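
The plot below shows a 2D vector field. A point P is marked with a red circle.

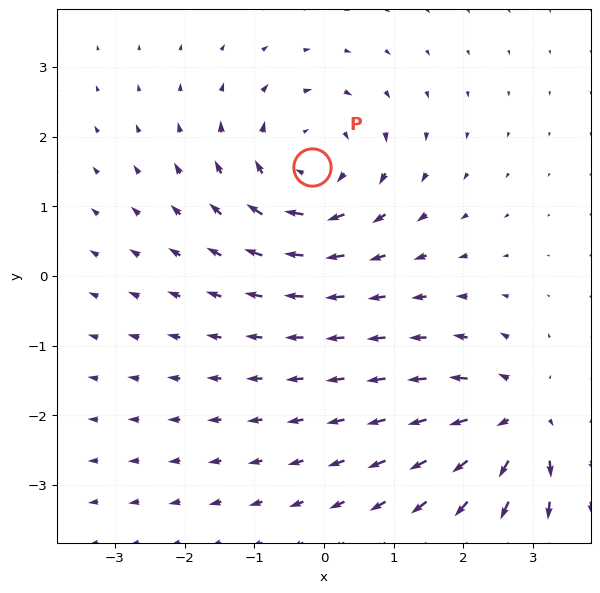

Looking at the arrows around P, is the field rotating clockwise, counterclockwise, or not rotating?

Near P at (-0.2, 1.6) the arrows circulate clockwise. The curl (z-component) there is about -4; negative curl means clockwise rotation.

clockwise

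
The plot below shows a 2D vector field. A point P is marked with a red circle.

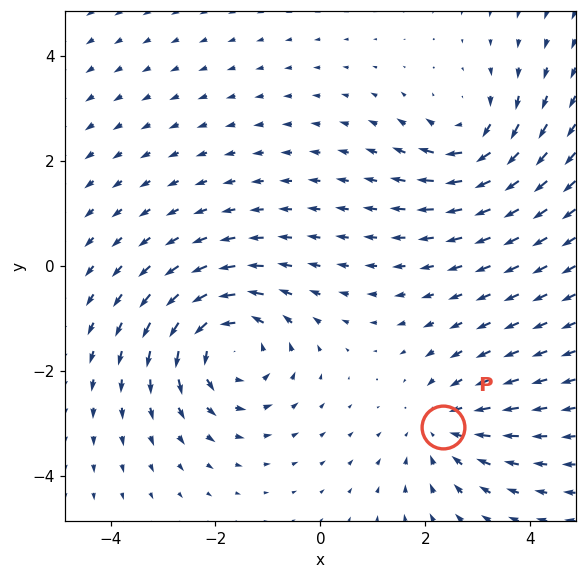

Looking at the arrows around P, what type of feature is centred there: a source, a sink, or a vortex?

sink

At P (2.3, -3.1) the arrows converge inward. Divergence about -3, curl ≈0 — negative divergence with near-zero curl is a sink.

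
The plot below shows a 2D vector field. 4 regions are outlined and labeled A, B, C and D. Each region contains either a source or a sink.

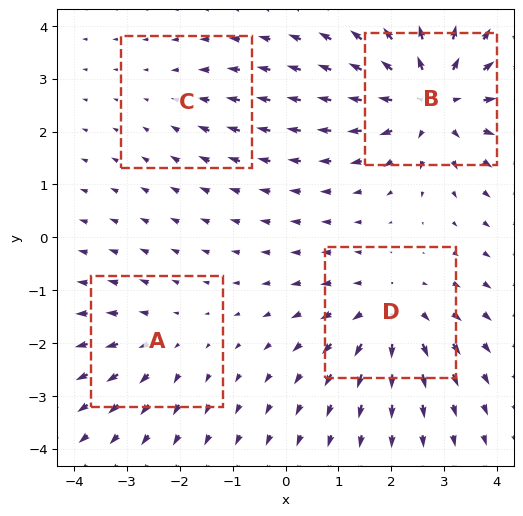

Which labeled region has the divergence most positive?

Divergence at each region's feature centre — A: about +3, B: about +7, C: about -2, D: about +5. Region B is most positive.

B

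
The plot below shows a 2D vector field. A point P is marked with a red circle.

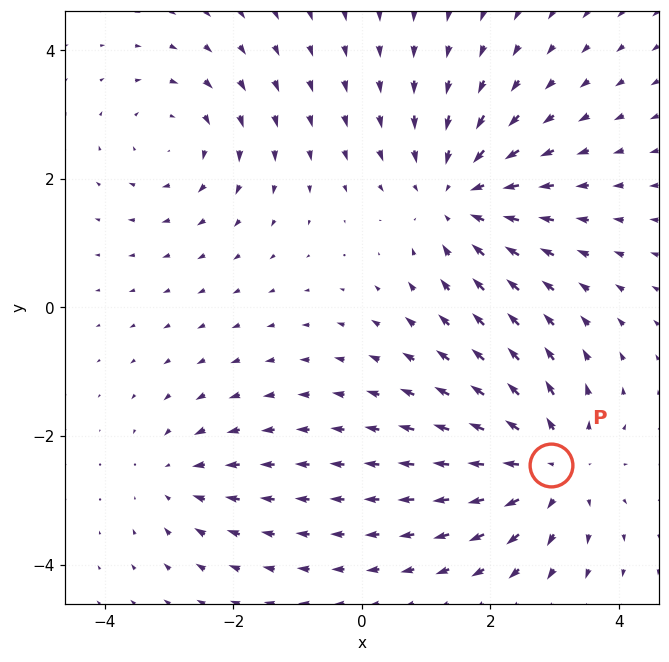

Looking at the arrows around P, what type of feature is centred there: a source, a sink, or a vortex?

source

At P (2.9, -2.5) the arrows spread outward. Divergence about +5, curl ≈0 — positive divergence with near-zero curl is a source.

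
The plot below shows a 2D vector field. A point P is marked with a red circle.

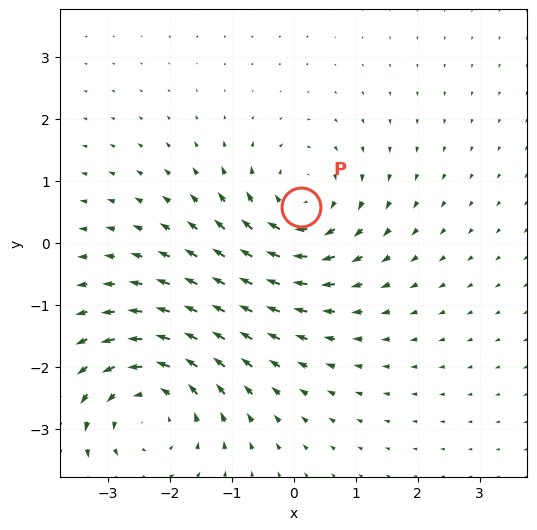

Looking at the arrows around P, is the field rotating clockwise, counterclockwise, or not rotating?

Near P at (0.1, 0.6) the arrows circulate clockwise. The curl (z-component) there is about -4; negative curl means clockwise rotation.

clockwise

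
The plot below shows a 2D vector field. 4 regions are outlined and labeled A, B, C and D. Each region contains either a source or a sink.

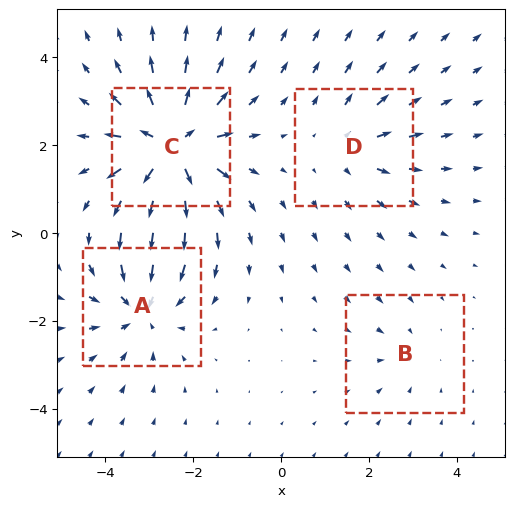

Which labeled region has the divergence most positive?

C

Divergence at each region's feature centre — A: about -5, B: about -2, C: about +8, D: about +3. Region C is most positive.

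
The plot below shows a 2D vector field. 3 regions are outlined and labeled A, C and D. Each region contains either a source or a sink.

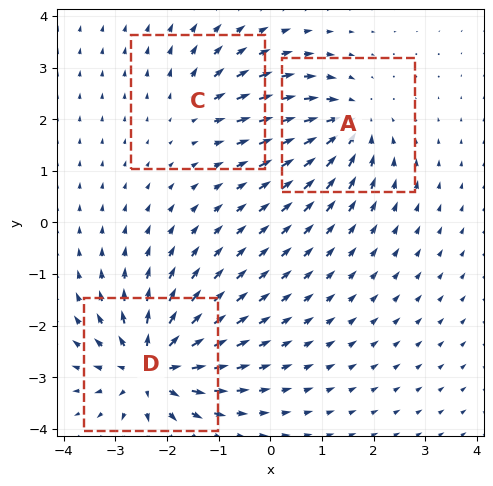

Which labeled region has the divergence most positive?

Divergence at each region's feature centre — A: about -4, C: about +2, D: about +6. Region D is most positive.

D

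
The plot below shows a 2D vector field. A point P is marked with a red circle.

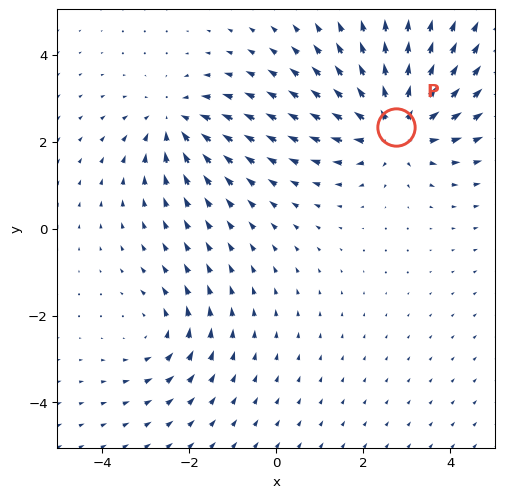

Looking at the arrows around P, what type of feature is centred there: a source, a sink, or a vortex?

At P (2.8, 2.3) the arrows spread outward. Divergence about +4, curl ≈0 — positive divergence with near-zero curl is a source.

source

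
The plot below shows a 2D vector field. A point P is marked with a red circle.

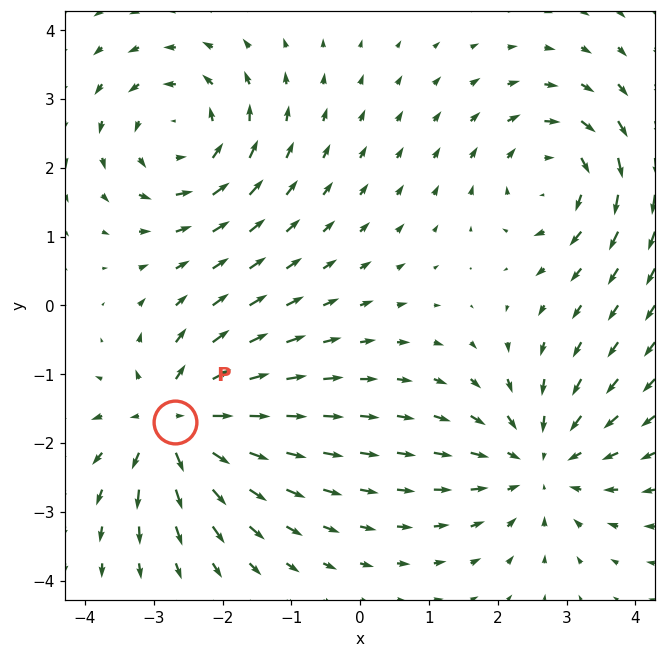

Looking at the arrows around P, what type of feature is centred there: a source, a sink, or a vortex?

source

At P (-2.7, -1.7) the arrows spread outward. Divergence about +7, curl ≈0 — positive divergence with near-zero curl is a source.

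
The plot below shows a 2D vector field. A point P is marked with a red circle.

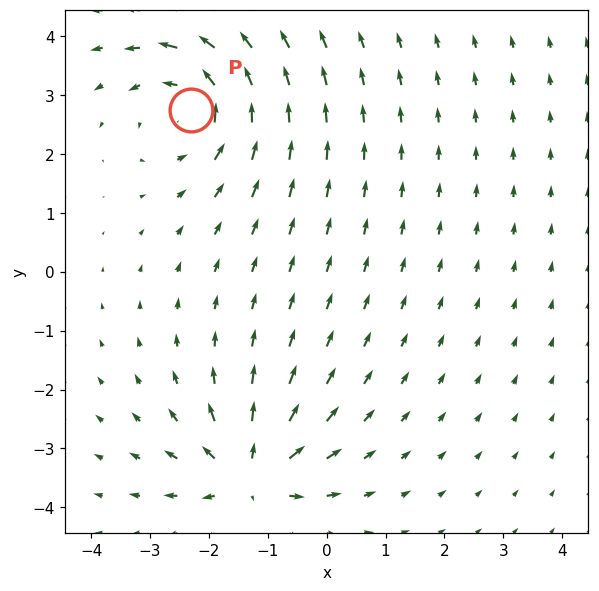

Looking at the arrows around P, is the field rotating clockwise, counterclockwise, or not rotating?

counterclockwise

Near P at (-2.3, 2.7) the arrows circulate counterclockwise. The curl (z-component) there is about +4; positive curl means counterclockwise rotation.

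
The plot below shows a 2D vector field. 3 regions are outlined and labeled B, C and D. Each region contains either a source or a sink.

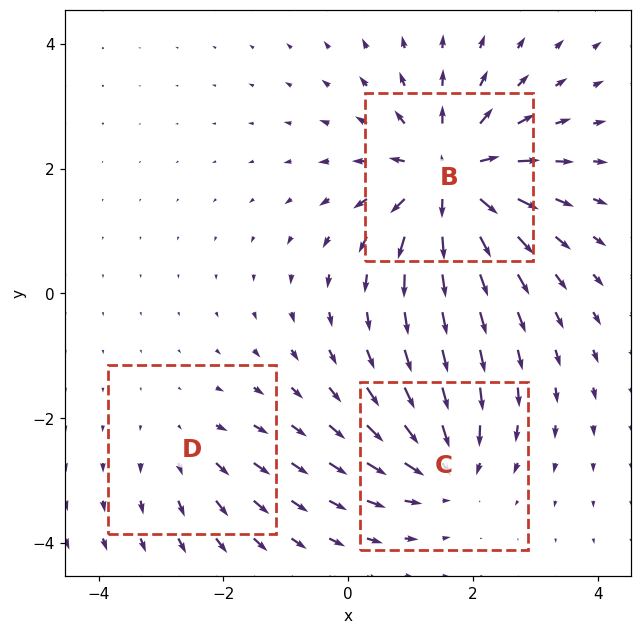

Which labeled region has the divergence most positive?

B

Divergence at each region's feature centre — B: about +6, C: about -3, D: about +2. Region B is most positive.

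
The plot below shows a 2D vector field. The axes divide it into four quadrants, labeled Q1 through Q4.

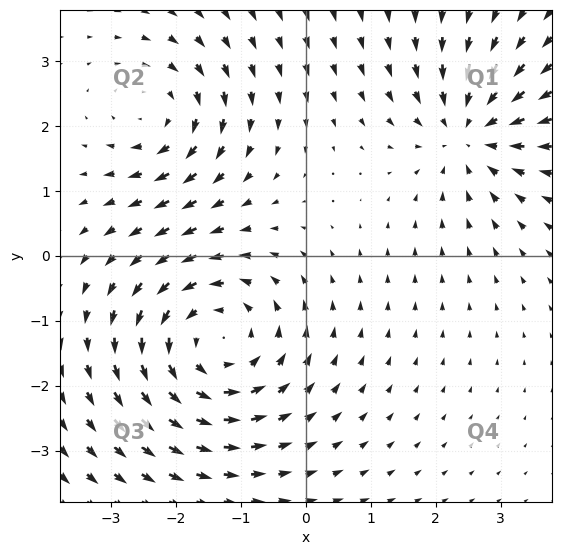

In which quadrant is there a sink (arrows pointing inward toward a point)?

The sink sits at approximately (2.5, 1.9), which lies in quadrant Q1. The divergence there is about -3, negative as expected for a sink.

Q1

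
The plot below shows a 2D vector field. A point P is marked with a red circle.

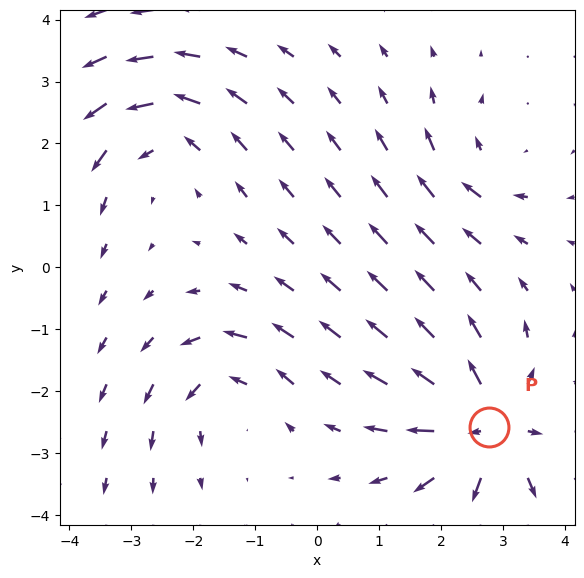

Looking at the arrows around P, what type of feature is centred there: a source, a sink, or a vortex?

At P (2.8, -2.6) the arrows spread outward. Divergence about +6, curl ≈0 — positive divergence with near-zero curl is a source.

source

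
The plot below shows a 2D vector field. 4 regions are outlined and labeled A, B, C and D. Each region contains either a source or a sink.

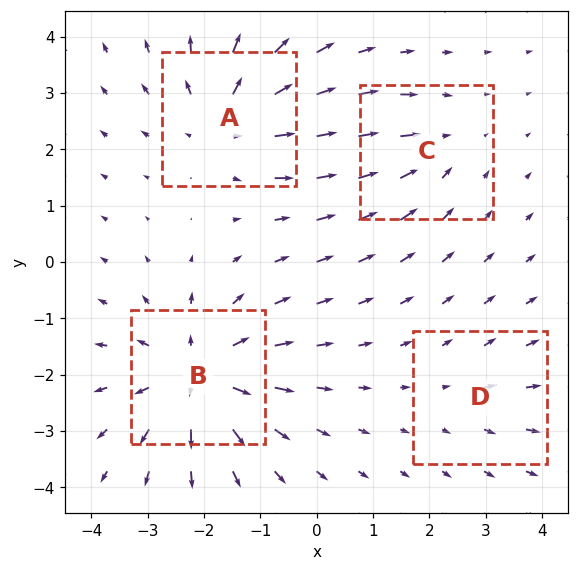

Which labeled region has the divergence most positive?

Divergence at each region's feature centre — A: about +5, B: about +6, C: about -3, D: about +2. Region B is most positive.

B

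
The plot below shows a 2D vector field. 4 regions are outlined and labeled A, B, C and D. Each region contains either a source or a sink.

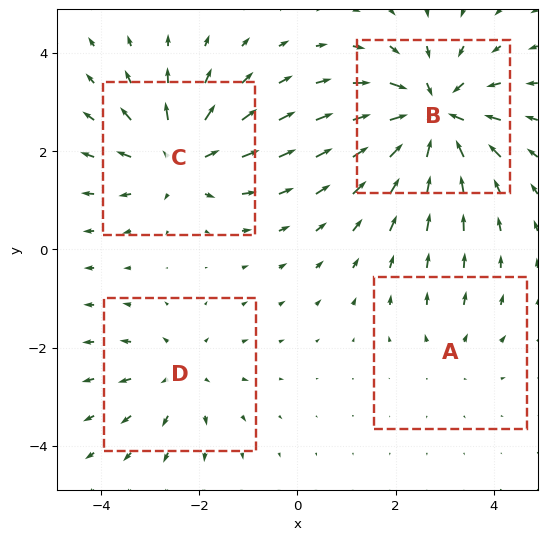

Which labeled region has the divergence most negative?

B

Divergence at each region's feature centre — A: about +2, B: about -6, C: about +5, D: about +3. Region B is most negative.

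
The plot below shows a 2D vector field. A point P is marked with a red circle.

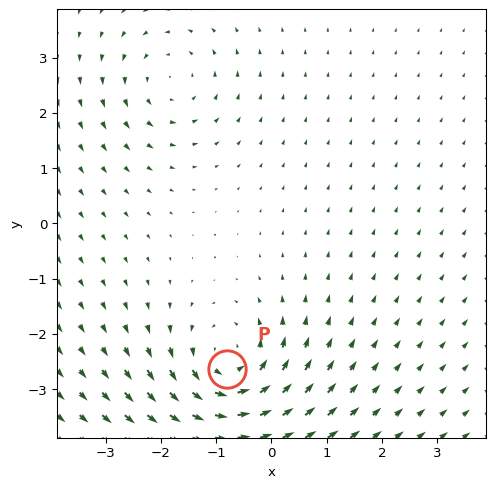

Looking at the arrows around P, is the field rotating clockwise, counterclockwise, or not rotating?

counterclockwise

Near P at (-0.8, -2.6) the arrows circulate counterclockwise. The curl (z-component) there is about +5; positive curl means counterclockwise rotation.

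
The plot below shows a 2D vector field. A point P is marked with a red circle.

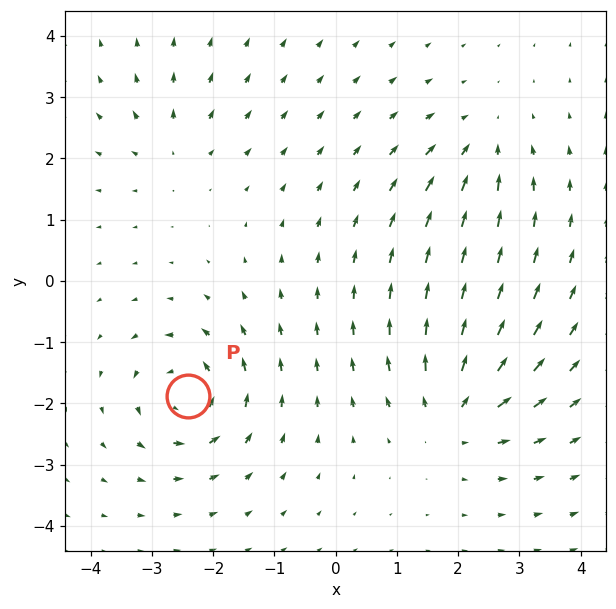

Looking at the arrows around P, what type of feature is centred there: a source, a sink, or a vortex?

At P (-2.4, -1.9) the arrows circulate counterclockwise. Divergence ≈0, curl about +7 — near-zero divergence with nonzero curl is a vortex.

vortex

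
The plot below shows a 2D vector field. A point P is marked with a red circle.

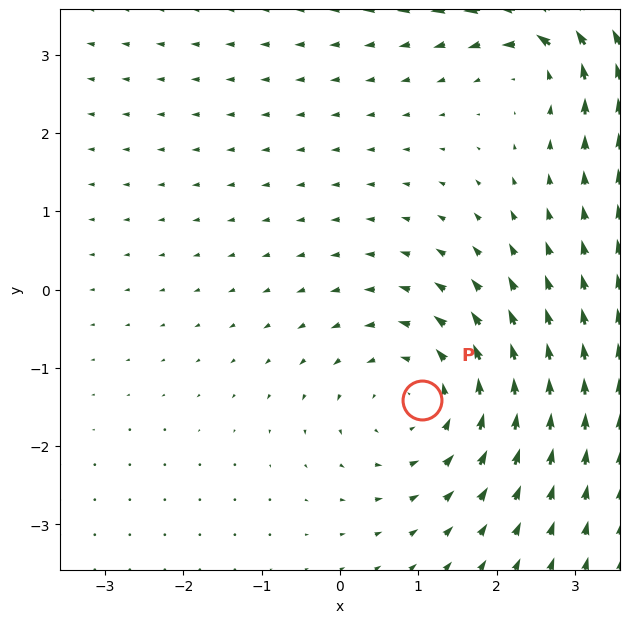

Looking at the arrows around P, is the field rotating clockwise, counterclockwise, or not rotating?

counterclockwise

Near P at (1.1, -1.4) the arrows circulate counterclockwise. The curl (z-component) there is about +3; positive curl means counterclockwise rotation.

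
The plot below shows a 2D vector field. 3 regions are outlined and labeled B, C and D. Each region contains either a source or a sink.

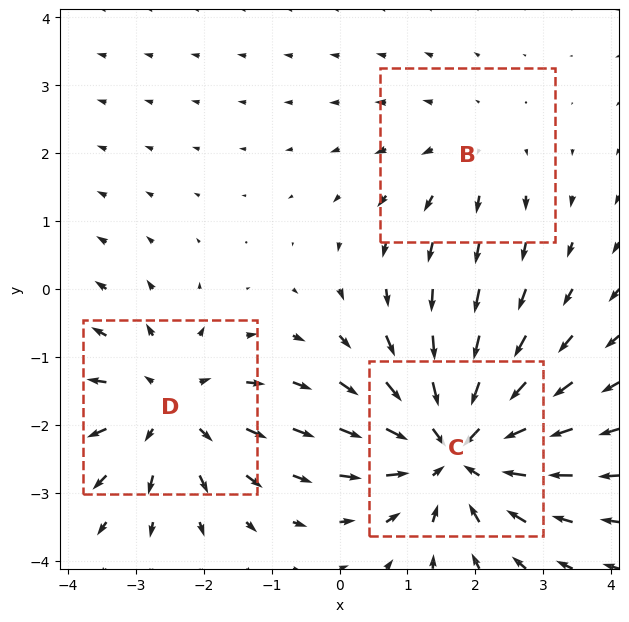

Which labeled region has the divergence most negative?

C

Divergence at each region's feature centre — B: about +2, C: about -4, D: about +3. Region C is most negative.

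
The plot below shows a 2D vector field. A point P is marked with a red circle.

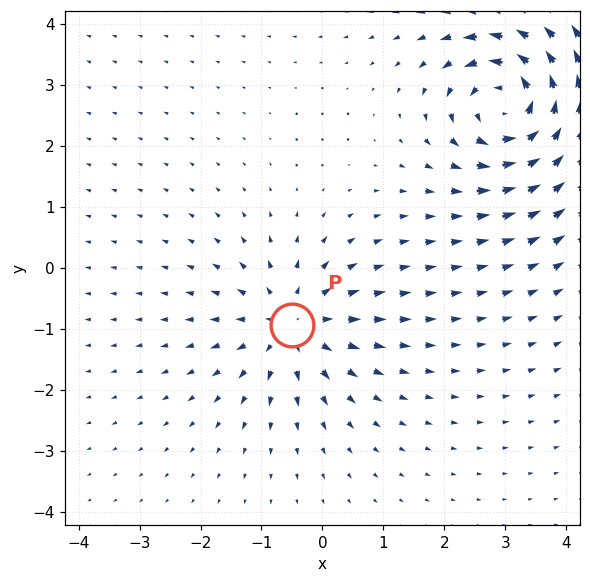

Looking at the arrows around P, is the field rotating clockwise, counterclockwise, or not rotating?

Near P at (-0.5, -0.9) the arrows show no circulation. The curl there is ≈0.

not rotating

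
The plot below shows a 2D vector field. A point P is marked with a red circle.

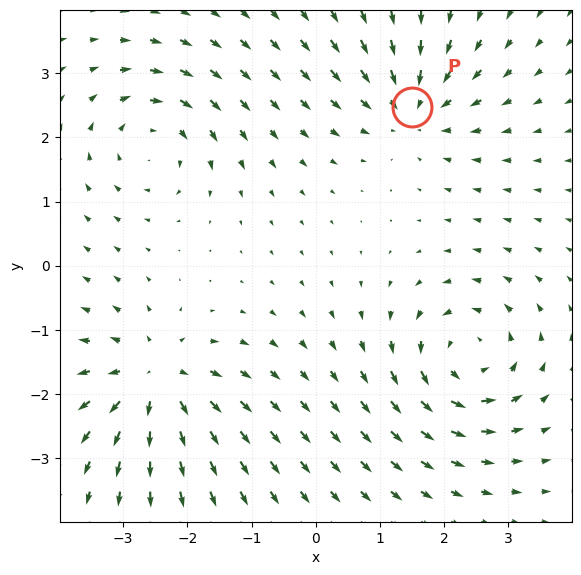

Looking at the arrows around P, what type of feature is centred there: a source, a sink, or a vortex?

At P (1.5, 2.5) the arrows converge inward. Divergence about -4, curl ≈0 — negative divergence with near-zero curl is a sink.

sink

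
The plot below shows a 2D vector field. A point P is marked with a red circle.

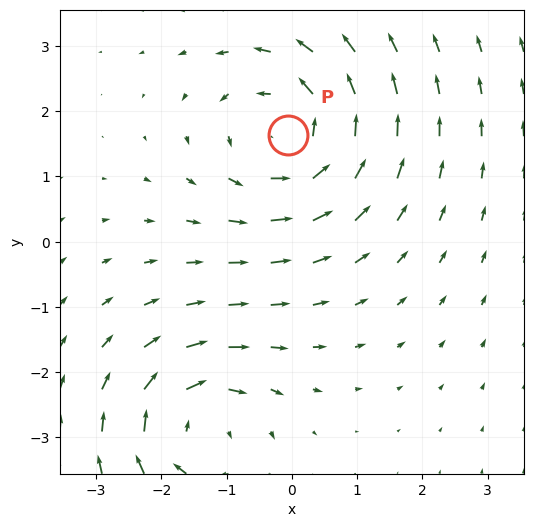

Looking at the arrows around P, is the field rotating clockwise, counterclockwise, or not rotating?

Near P at (-0.1, 1.6) the arrows circulate counterclockwise. The curl (z-component) there is about +4; positive curl means counterclockwise rotation.

counterclockwise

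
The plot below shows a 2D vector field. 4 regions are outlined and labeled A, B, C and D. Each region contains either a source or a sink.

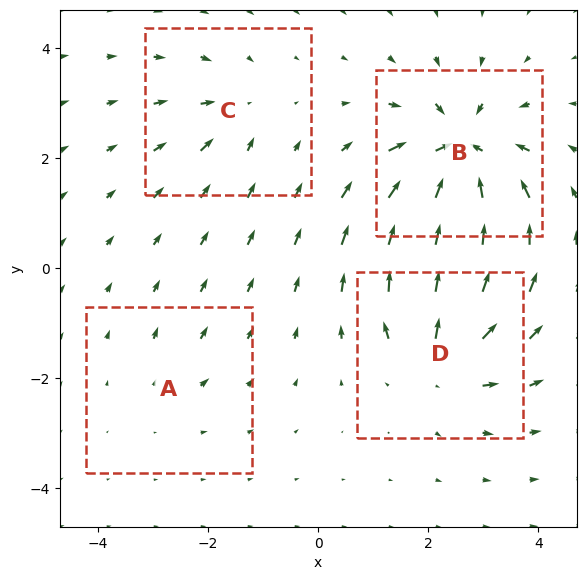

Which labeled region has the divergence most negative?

Divergence at each region's feature centre — A: about +2, B: about -8, C: about -3, D: about +6. Region B is most negative.

B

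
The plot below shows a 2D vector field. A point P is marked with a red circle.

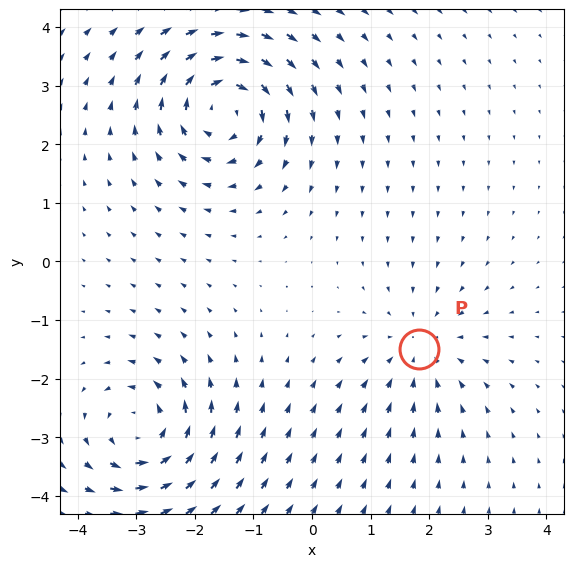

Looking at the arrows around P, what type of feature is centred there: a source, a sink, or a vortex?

At P (1.8, -1.5) the arrows converge inward. Divergence about -3, curl ≈0 — negative divergence with near-zero curl is a sink.

sink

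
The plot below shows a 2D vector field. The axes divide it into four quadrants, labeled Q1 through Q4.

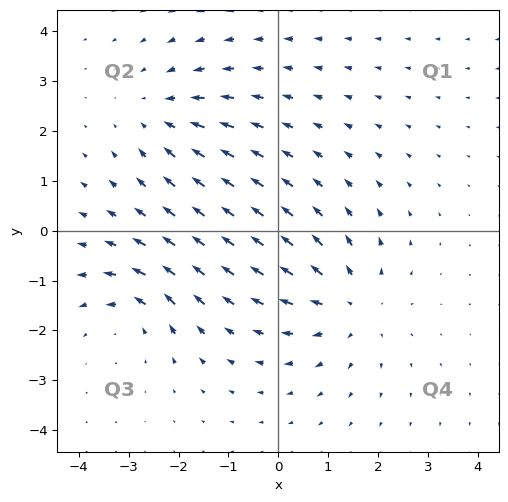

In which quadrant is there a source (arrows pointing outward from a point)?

The source sits at approximately (1.5, -1.5), which lies in quadrant Q4. The divergence there is about +4, positive as expected for a source.

Q4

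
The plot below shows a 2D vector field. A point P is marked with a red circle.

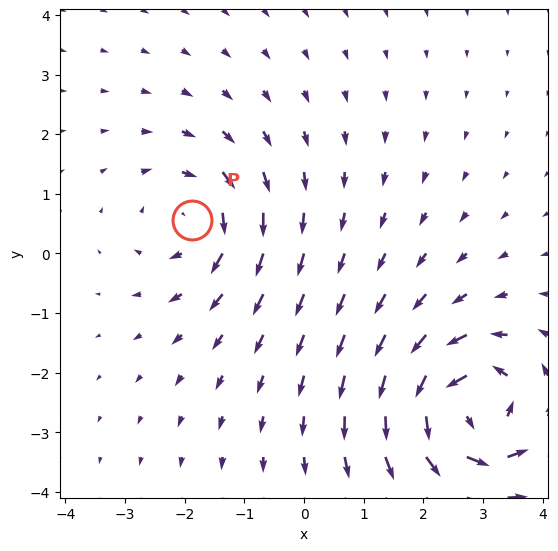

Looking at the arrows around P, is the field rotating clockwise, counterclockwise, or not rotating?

clockwise

Near P at (-1.9, 0.6) the arrows circulate clockwise. The curl (z-component) there is about -4; negative curl means clockwise rotation.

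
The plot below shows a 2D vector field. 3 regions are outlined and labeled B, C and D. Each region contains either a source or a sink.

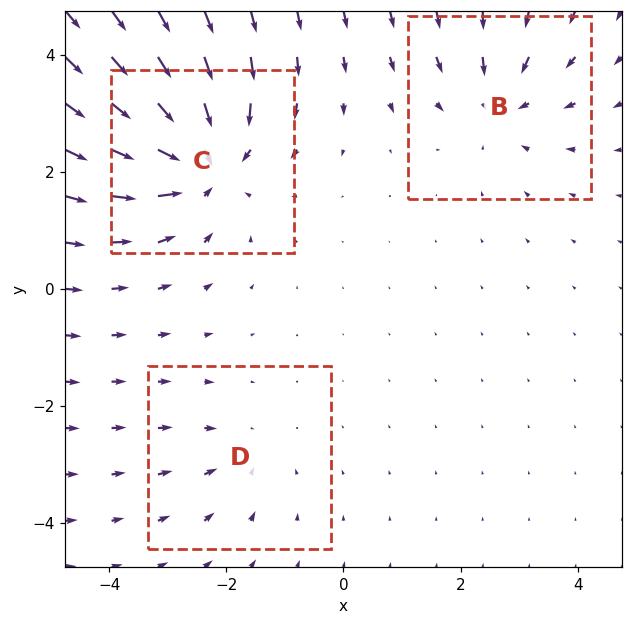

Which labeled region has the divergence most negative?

C

Divergence at each region's feature centre — B: about -3, C: about -5, D: about -2. Region C is most negative.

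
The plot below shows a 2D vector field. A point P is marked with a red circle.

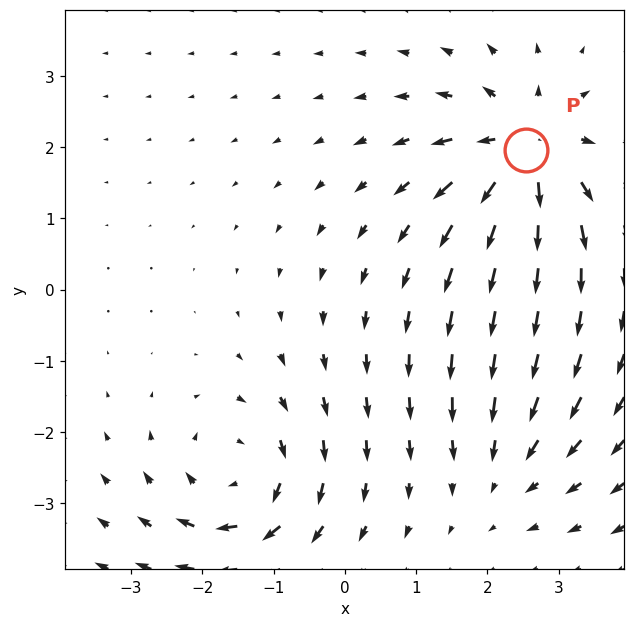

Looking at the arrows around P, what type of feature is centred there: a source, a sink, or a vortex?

source

At P (2.5, 2.0) the arrows spread outward. Divergence about +6, curl ≈0 — positive divergence with near-zero curl is a source.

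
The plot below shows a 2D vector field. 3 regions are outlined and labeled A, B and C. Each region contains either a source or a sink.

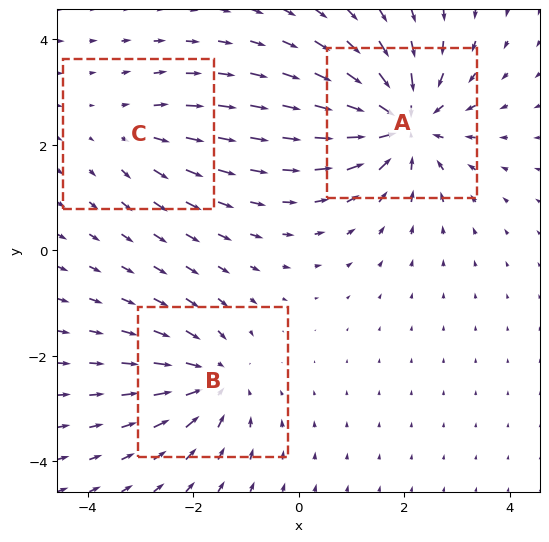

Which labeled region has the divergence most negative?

A

Divergence at each region's feature centre — A: about -5, B: about -3, C: about +2. Region A is most negative.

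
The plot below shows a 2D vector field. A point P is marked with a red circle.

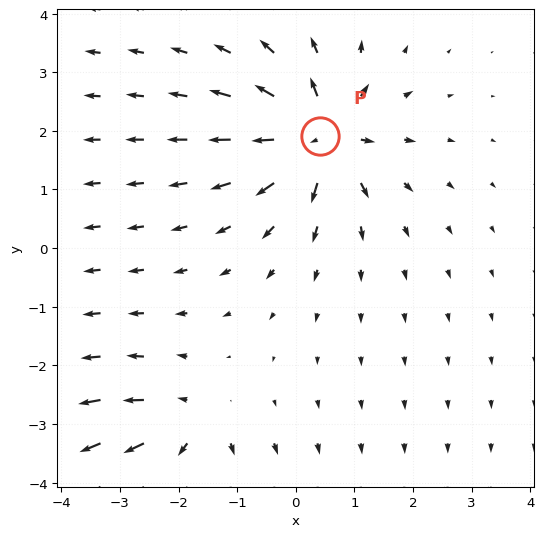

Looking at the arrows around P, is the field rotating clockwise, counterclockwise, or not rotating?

Near P at (0.4, 1.9) the arrows show no circulation. The curl there is ≈0.

not rotating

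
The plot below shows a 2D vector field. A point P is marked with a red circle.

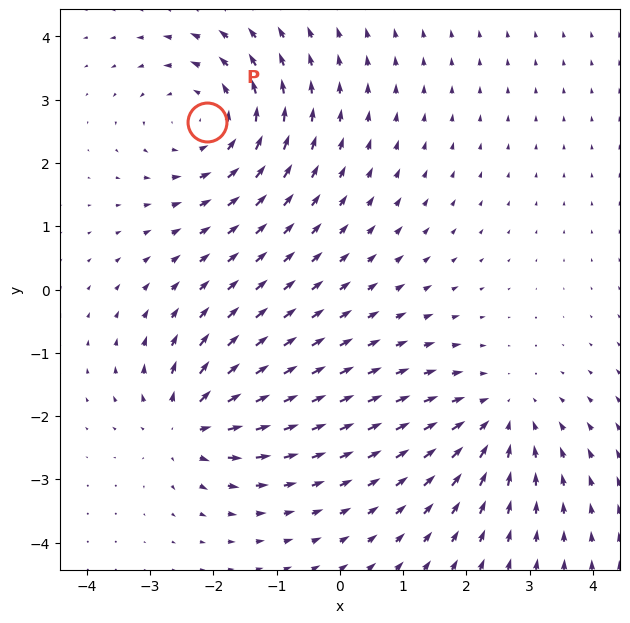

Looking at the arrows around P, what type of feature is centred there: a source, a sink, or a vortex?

vortex

At P (-2.1, 2.7) the arrows circulate counterclockwise. Divergence ≈0, curl about +3 — near-zero divergence with nonzero curl is a vortex.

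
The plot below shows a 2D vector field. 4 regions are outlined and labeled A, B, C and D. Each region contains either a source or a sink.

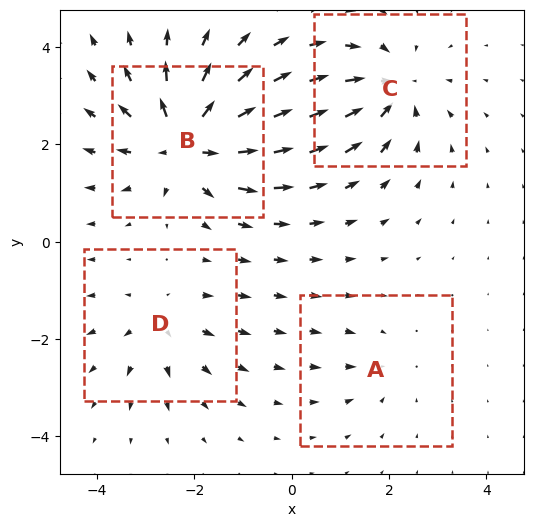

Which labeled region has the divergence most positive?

Divergence at each region's feature centre — A: about -2, B: about +7, C: about -5, D: about +3. Region B is most positive.

B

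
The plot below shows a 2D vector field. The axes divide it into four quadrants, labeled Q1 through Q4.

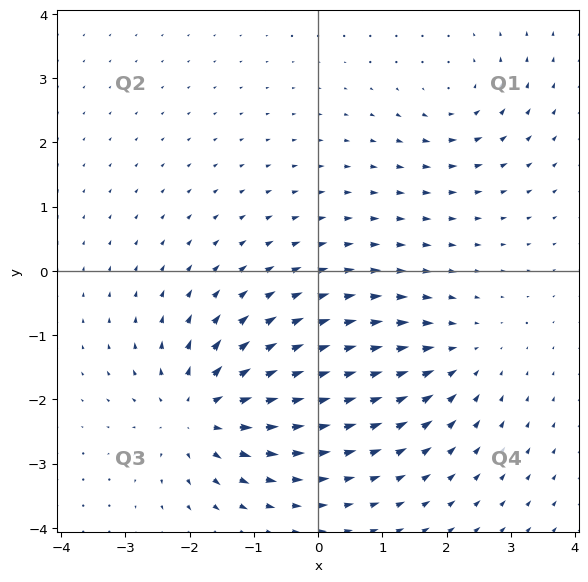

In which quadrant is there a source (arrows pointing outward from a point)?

The source sits at approximately (-1.8, -2.2), which lies in quadrant Q3. The divergence there is about +6, positive as expected for a source.

Q3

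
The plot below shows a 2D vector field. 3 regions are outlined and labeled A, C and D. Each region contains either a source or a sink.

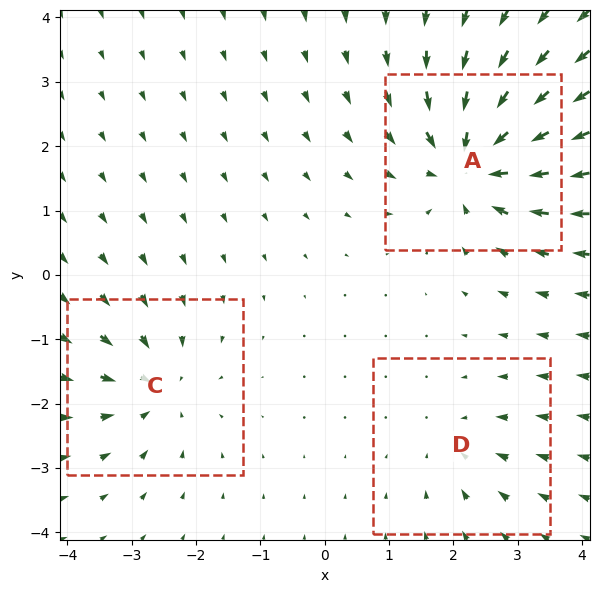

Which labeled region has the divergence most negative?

A

Divergence at each region's feature centre — A: about -6, C: about -3, D: about -2. Region A is most negative.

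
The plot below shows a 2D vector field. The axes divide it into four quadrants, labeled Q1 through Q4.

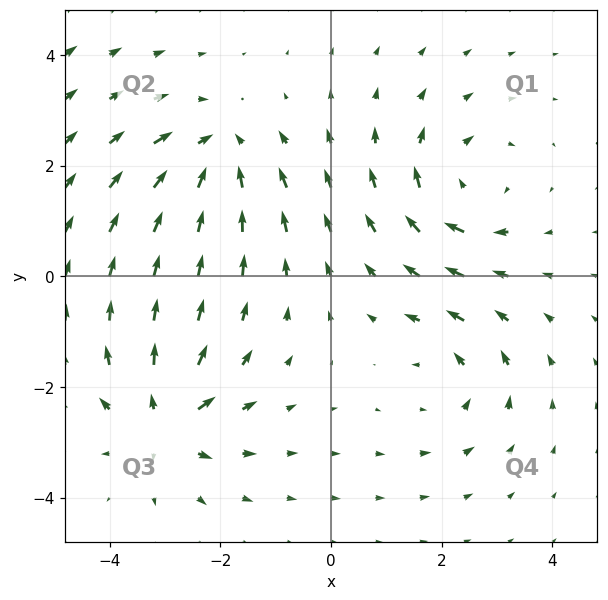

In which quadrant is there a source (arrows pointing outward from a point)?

The source sits at approximately (-3.0, -2.6), which lies in quadrant Q3. The divergence there is about +6, positive as expected for a source.

Q3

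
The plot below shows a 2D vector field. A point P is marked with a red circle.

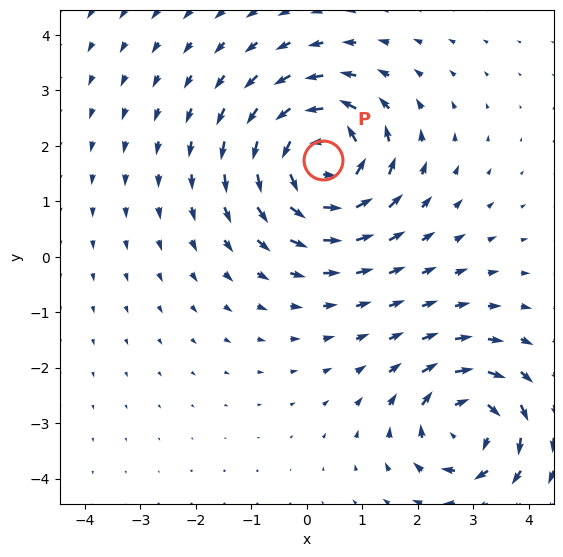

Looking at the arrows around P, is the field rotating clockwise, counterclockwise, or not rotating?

Near P at (0.3, 1.7) the arrows circulate counterclockwise. The curl (z-component) there is about +6; positive curl means counterclockwise rotation.

counterclockwise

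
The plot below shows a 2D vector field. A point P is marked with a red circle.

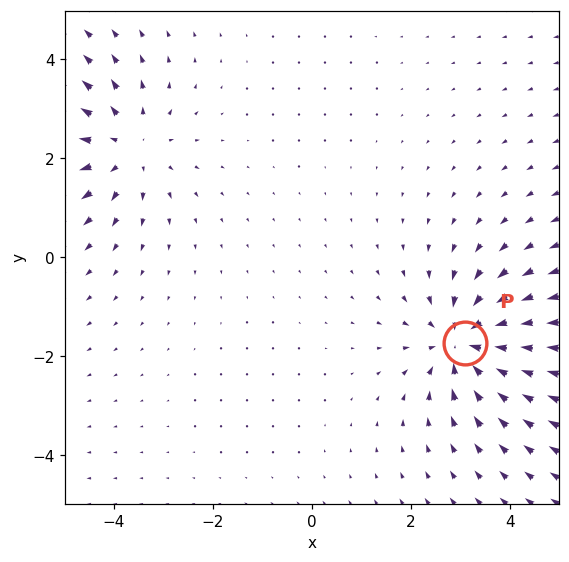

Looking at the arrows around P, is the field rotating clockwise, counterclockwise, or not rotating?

not rotating

Near P at (3.1, -1.7) the arrows show no circulation. The curl there is ≈0.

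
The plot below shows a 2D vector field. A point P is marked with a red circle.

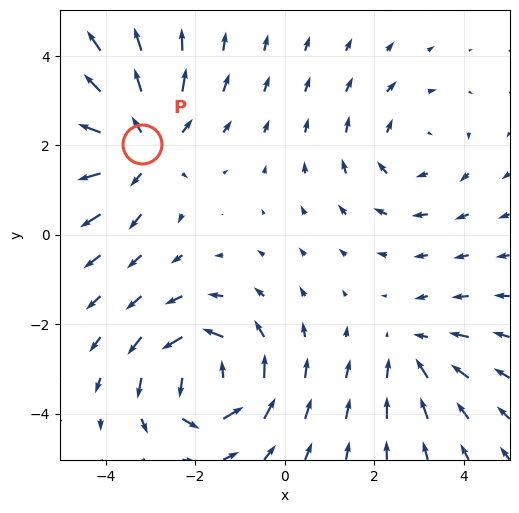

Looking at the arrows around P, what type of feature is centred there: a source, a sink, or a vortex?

source

At P (-3.2, 2.0) the arrows spread outward. Divergence about +4, curl ≈0 — positive divergence with near-zero curl is a source.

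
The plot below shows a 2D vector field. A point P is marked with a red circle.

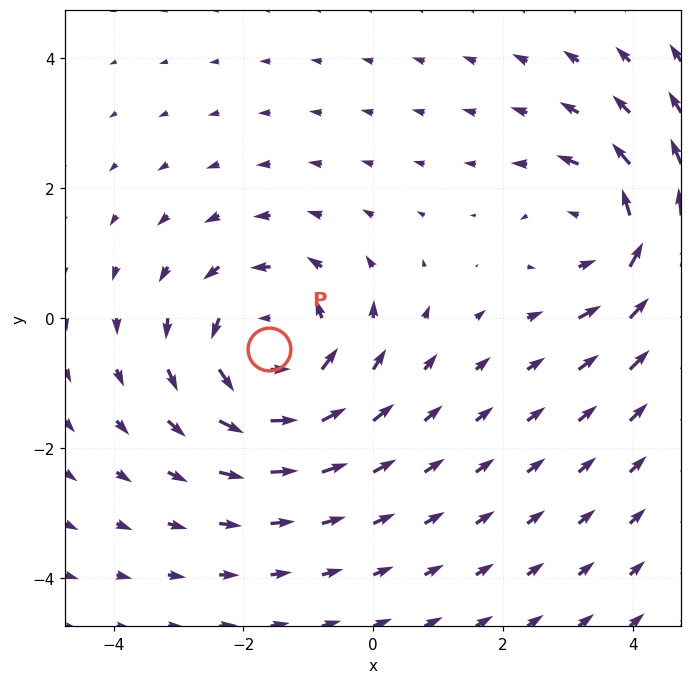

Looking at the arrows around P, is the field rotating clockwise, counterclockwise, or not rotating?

counterclockwise

Near P at (-1.6, -0.5) the arrows circulate counterclockwise. The curl (z-component) there is about +4; positive curl means counterclockwise rotation.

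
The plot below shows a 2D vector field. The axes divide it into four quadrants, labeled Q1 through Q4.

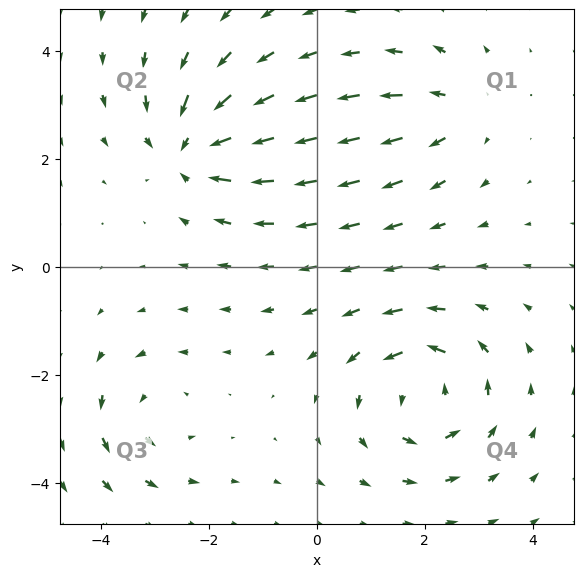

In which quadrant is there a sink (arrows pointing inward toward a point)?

The sink sits at approximately (-2.3, 2.2), which lies in quadrant Q2. The divergence there is about -5, negative as expected for a sink.

Q2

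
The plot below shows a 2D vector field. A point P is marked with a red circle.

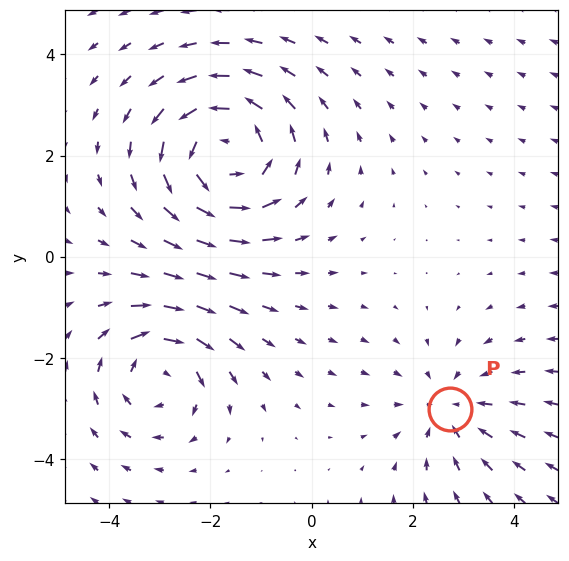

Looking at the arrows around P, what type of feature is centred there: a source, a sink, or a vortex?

At P (2.7, -3.0) the arrows converge inward. Divergence about -2, curl ≈0 — negative divergence with near-zero curl is a sink.

sink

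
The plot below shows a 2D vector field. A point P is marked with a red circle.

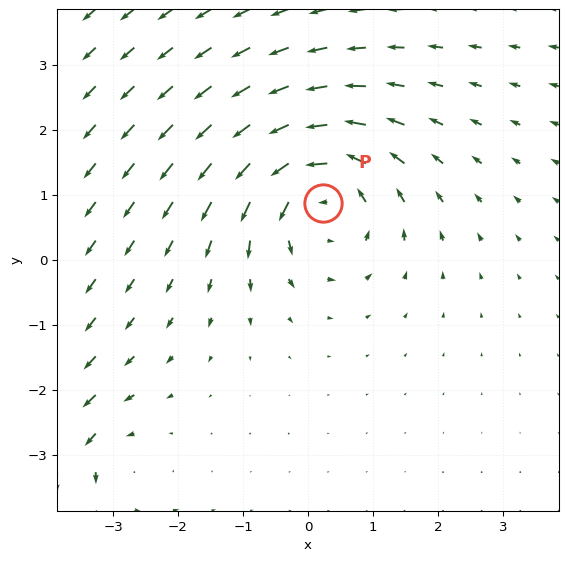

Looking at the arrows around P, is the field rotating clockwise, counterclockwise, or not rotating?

Near P at (0.2, 0.9) the arrows circulate counterclockwise. The curl (z-component) there is about +4; positive curl means counterclockwise rotation.

counterclockwise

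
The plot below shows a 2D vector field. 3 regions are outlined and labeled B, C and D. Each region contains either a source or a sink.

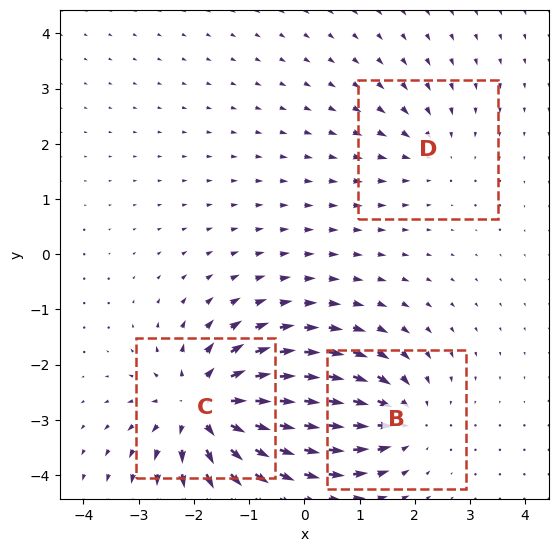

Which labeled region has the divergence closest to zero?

D

Divergence at each region's feature centre — B: about -4, C: about +6, D: about -2. Region D is closest to zero.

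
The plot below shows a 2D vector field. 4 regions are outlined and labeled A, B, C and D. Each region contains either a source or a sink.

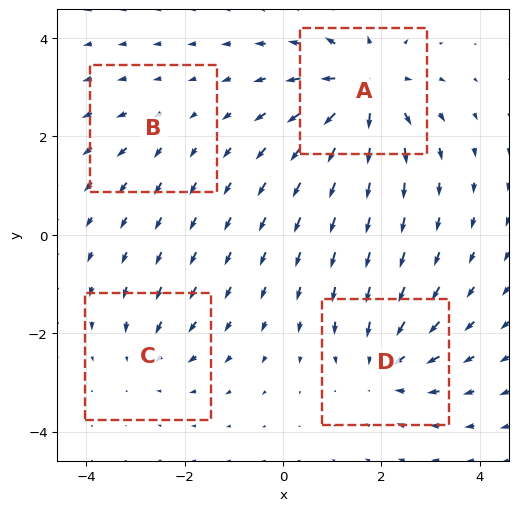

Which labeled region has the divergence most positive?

Divergence at each region's feature centre — A: about +7, B: about +2, C: about -3, D: about -5. Region A is most positive.

A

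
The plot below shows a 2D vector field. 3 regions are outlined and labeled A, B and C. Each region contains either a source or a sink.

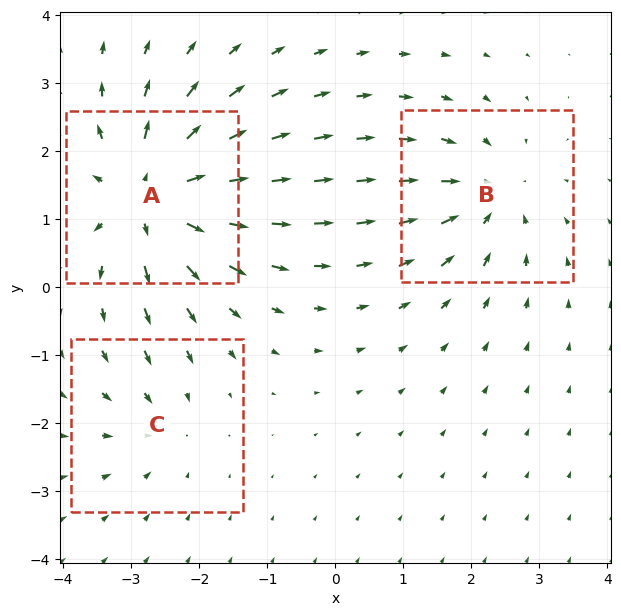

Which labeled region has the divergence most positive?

A

Divergence at each region's feature centre — A: about +5, B: about -3, C: about -2. Region A is most positive.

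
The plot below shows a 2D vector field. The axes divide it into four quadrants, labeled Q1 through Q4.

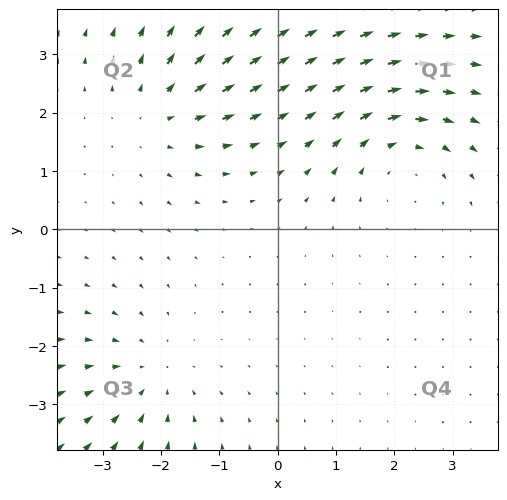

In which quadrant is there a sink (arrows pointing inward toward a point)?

Q3

The sink sits at approximately (-2.2, -2.5), which lies in quadrant Q3. The divergence there is about -2, negative as expected for a sink.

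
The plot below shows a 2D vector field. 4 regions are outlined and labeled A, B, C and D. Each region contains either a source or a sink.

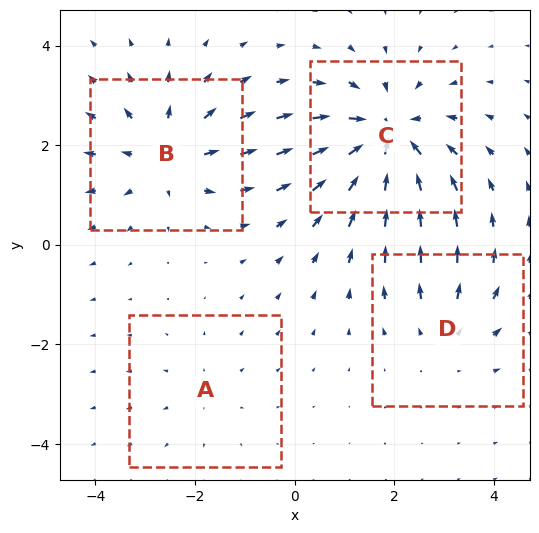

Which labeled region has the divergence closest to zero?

Divergence at each region's feature centre — A: about +2, B: about +5, C: about -6, D: about +3. Region A is closest to zero.

A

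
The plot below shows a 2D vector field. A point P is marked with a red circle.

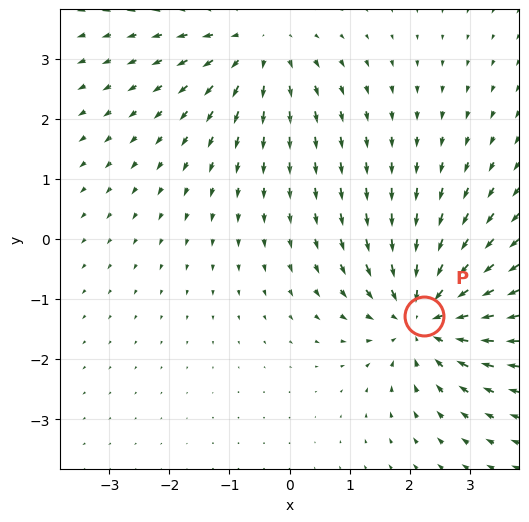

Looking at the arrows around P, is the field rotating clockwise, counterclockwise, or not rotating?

Near P at (2.2, -1.3) the arrows show no circulation. The curl there is ≈0.

not rotating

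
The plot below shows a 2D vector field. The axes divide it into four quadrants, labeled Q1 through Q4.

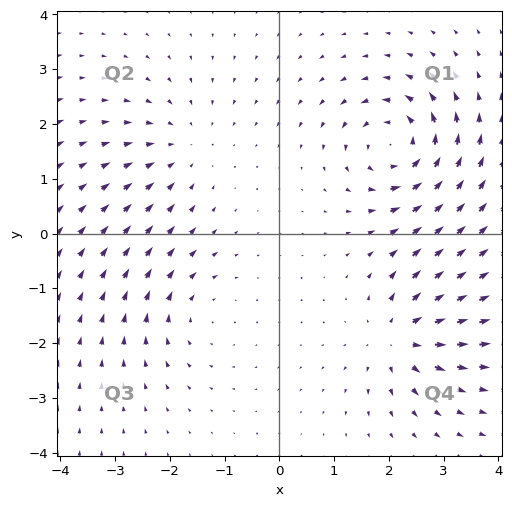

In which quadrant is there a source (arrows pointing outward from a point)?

The source sits at approximately (2.2, -1.9), which lies in quadrant Q4. The divergence there is about +5, positive as expected for a source.

Q4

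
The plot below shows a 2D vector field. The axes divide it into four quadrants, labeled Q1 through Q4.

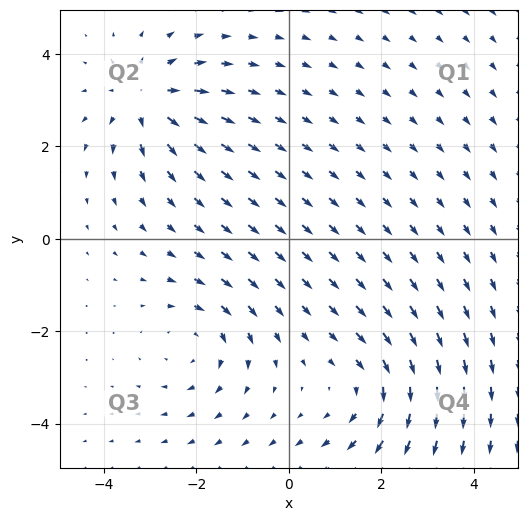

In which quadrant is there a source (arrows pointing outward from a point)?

Q2

The source sits at approximately (-3.1, 3.0), which lies in quadrant Q2. The divergence there is about +4, positive as expected for a source.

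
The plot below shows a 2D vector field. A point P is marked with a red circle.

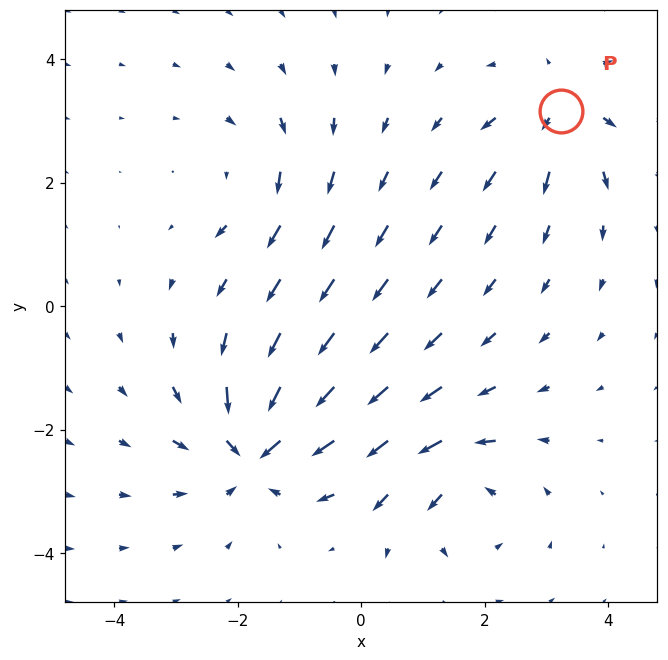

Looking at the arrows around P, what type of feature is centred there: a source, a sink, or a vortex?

At P (3.2, 3.2) the arrows spread outward. Divergence about +4, curl ≈0 — positive divergence with near-zero curl is a source.

source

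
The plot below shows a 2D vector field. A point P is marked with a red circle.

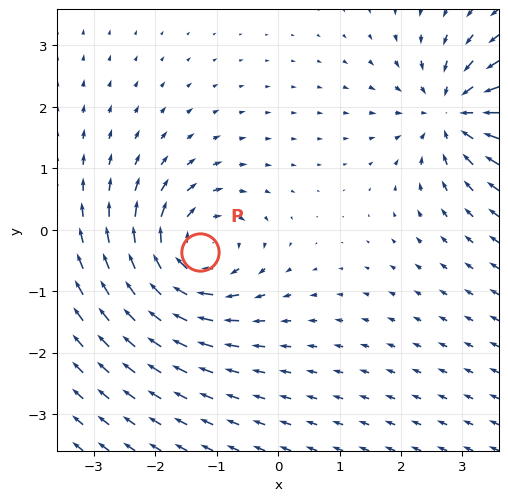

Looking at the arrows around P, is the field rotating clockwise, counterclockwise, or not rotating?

clockwise

Near P at (-1.3, -0.4) the arrows circulate clockwise. The curl (z-component) there is about -5; negative curl means clockwise rotation.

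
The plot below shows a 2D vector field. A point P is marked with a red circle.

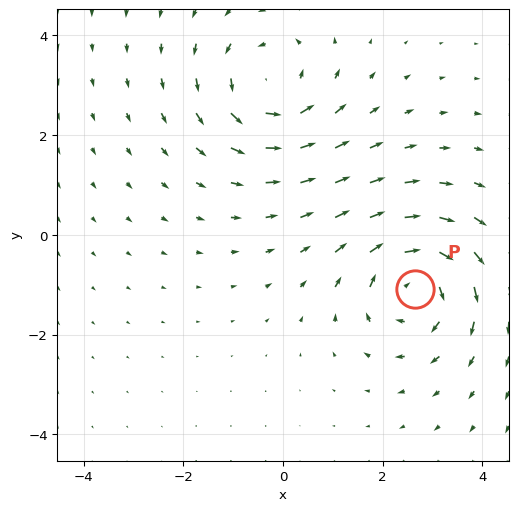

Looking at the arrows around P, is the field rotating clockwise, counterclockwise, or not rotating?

clockwise

Near P at (2.7, -1.1) the arrows circulate clockwise. The curl (z-component) there is about -4; negative curl means clockwise rotation.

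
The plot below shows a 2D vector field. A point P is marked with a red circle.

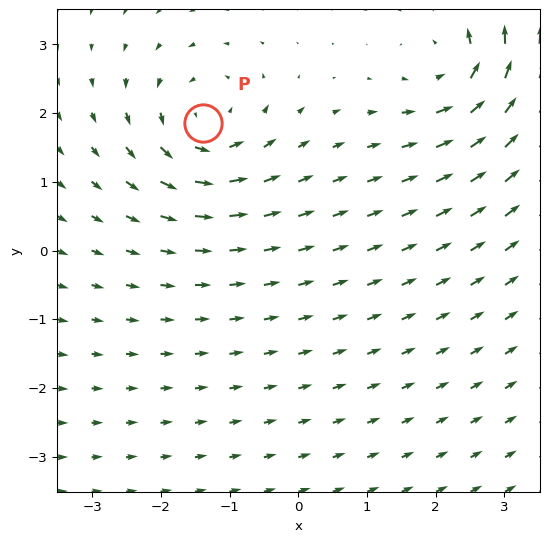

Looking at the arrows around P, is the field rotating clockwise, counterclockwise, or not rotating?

Near P at (-1.4, 1.9) the arrows circulate counterclockwise. The curl (z-component) there is about +4; positive curl means counterclockwise rotation.

counterclockwise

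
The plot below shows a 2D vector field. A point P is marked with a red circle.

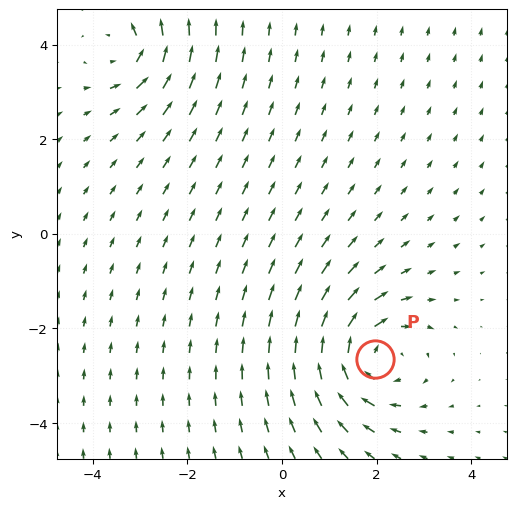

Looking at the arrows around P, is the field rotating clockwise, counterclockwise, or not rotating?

Near P at (2.0, -2.6) the arrows circulate clockwise. The curl (z-component) there is about -4; negative curl means clockwise rotation.

clockwise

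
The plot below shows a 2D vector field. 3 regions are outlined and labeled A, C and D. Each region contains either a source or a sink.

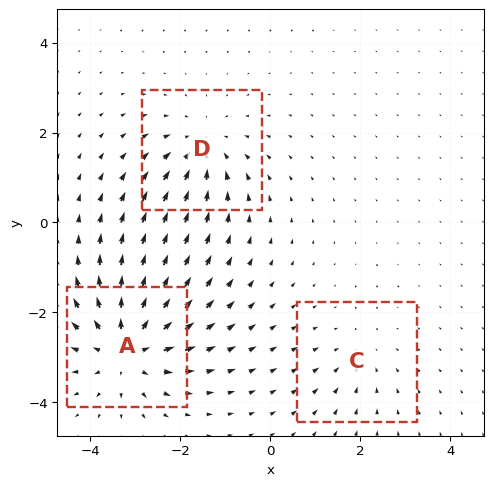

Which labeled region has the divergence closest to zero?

C

Divergence at each region's feature centre — A: about +5, C: about -2, D: about -3. Region C is closest to zero.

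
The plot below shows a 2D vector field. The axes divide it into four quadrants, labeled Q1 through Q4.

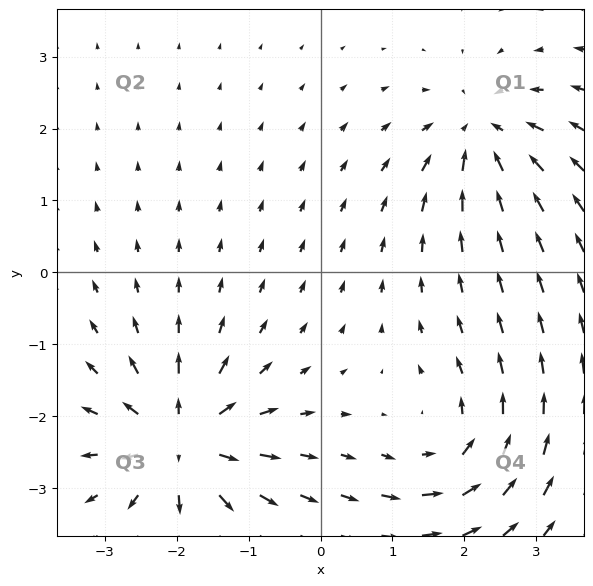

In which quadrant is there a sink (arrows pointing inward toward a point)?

Q1

The sink sits at approximately (2.2, 1.9), which lies in quadrant Q1. The divergence there is about -4, negative as expected for a sink.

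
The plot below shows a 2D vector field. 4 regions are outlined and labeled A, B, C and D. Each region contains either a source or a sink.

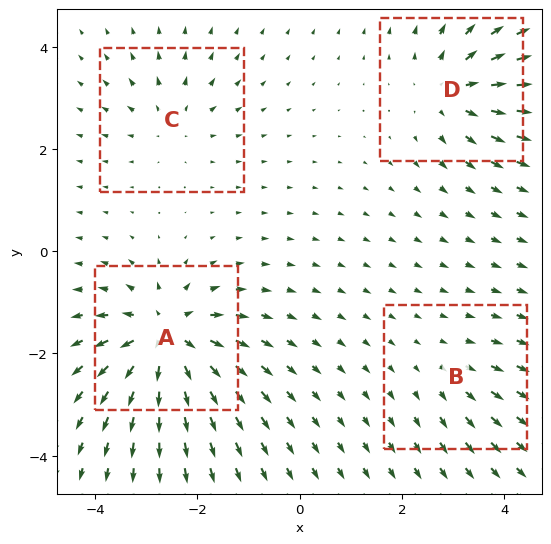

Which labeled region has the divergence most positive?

Divergence at each region's feature centre — A: about +9, B: about +2, C: about +4, D: about +6. Region A is most positive.

A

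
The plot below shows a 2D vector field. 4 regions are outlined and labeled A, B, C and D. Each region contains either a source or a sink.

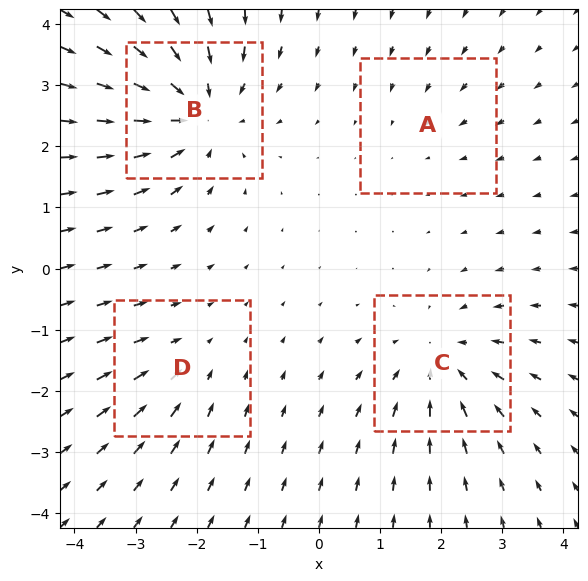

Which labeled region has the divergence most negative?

Divergence at each region's feature centre — A: about -2, B: about -6, C: about -5, D: about -3. Region B is most negative.

B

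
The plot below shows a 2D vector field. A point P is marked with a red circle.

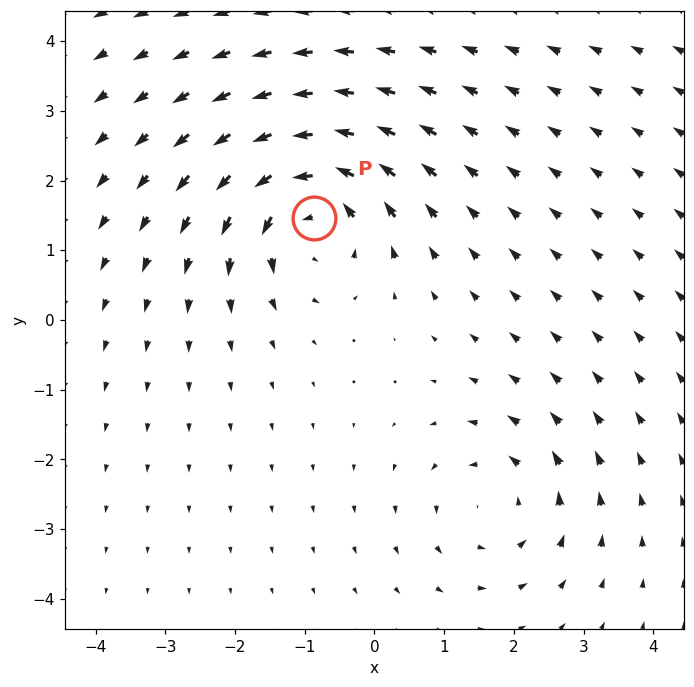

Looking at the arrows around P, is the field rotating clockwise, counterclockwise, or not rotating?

counterclockwise

Near P at (-0.9, 1.5) the arrows circulate counterclockwise. The curl (z-component) there is about +4; positive curl means counterclockwise rotation.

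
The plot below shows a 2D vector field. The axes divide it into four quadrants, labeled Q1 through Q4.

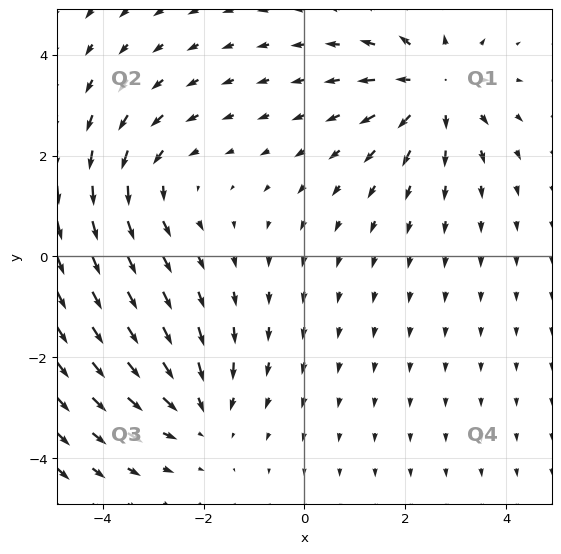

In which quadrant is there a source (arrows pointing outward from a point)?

The source sits at approximately (2.6, 3.3), which lies in quadrant Q1. The divergence there is about +4, positive as expected for a source.

Q1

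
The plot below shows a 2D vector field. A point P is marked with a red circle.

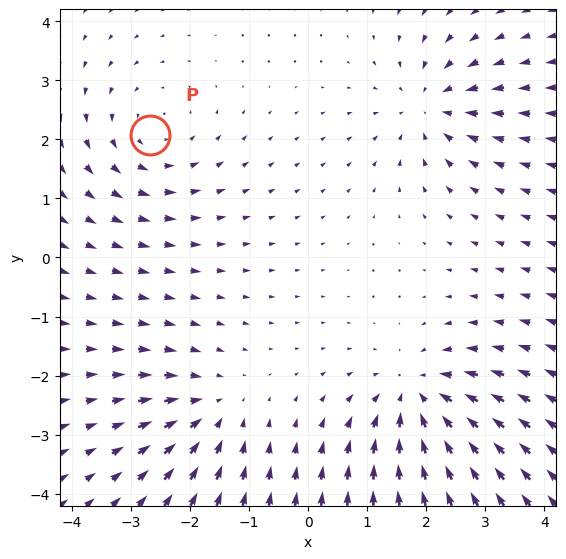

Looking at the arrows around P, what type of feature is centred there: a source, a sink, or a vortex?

At P (-2.7, 2.1) the arrows circulate counterclockwise. Divergence ≈0, curl about +3 — near-zero divergence with nonzero curl is a vortex.

vortex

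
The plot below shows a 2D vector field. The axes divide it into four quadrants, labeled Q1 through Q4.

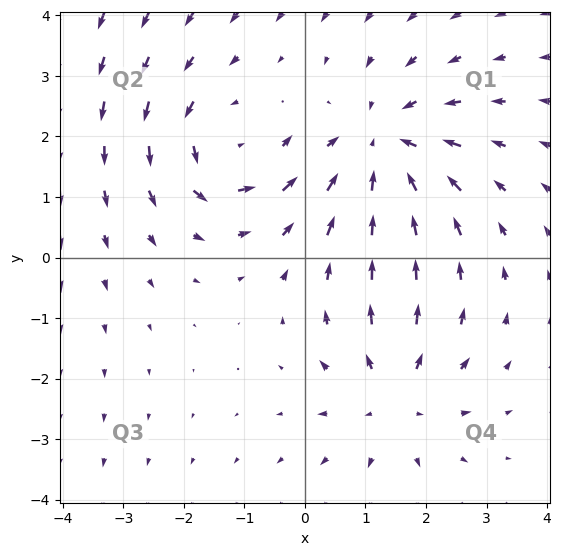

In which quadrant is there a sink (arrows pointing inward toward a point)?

The sink sits at approximately (1.3, 1.8), which lies in quadrant Q1. The divergence there is about -4, negative as expected for a sink.

Q1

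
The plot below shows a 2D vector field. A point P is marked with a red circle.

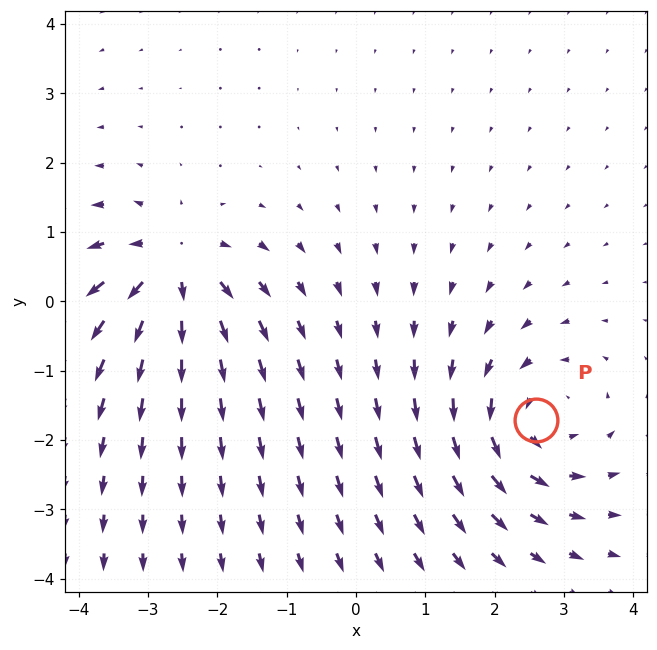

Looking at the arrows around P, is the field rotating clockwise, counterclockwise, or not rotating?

counterclockwise

Near P at (2.6, -1.7) the arrows circulate counterclockwise. The curl (z-component) there is about +4; positive curl means counterclockwise rotation.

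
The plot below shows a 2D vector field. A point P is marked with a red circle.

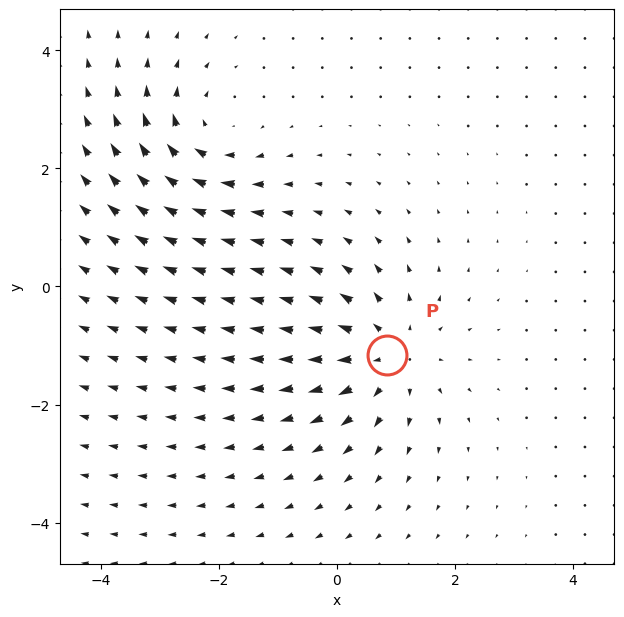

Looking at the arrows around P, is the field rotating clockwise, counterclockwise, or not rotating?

Near P at (0.8, -1.2) the arrows show no circulation. The curl there is ≈0.

not rotating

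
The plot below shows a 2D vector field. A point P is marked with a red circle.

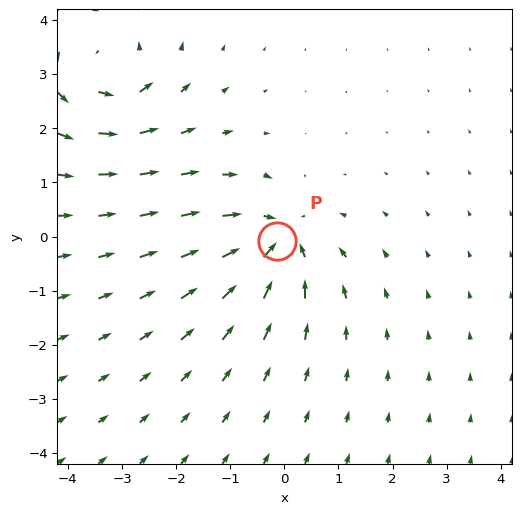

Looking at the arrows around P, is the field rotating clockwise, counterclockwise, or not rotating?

not rotating

Near P at (-0.1, -0.1) the arrows show no circulation. The curl there is ≈0.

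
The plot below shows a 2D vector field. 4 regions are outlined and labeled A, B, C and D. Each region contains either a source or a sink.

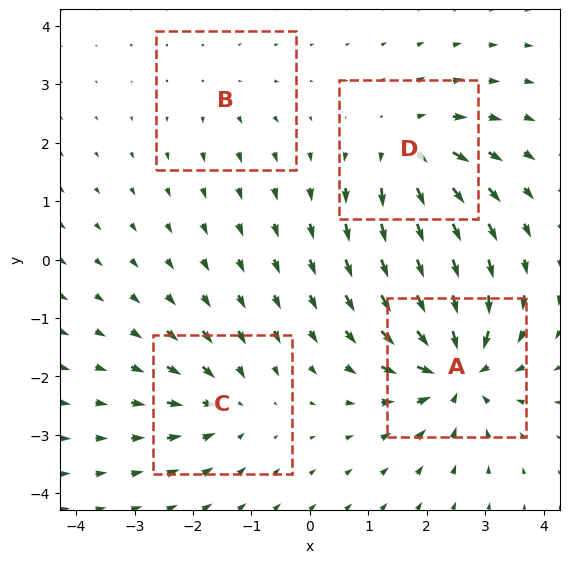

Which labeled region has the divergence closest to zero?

B

Divergence at each region's feature centre — A: about -8, B: about +2, C: about -4, D: about +6. Region B is closest to zero.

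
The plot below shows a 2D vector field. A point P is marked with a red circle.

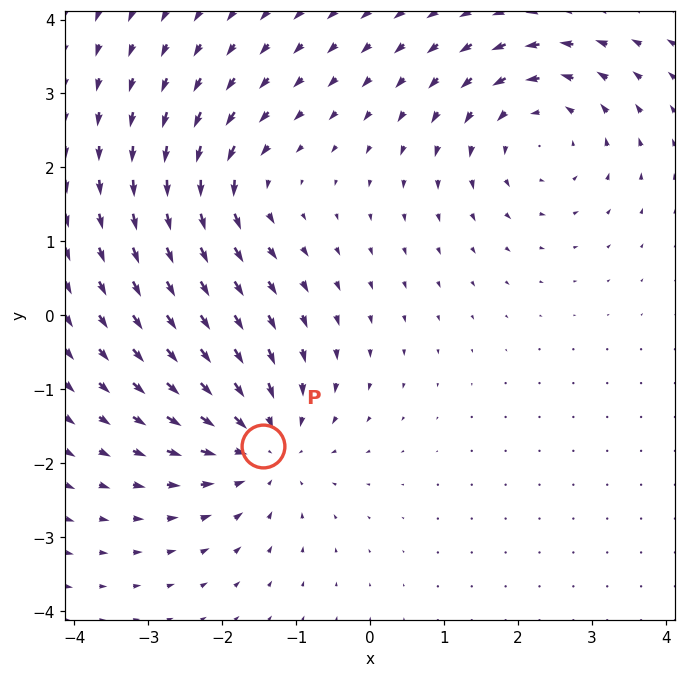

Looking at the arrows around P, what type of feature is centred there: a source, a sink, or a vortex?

At P (-1.4, -1.8) the arrows converge inward. Divergence about -4, curl ≈0 — negative divergence with near-zero curl is a sink.

sink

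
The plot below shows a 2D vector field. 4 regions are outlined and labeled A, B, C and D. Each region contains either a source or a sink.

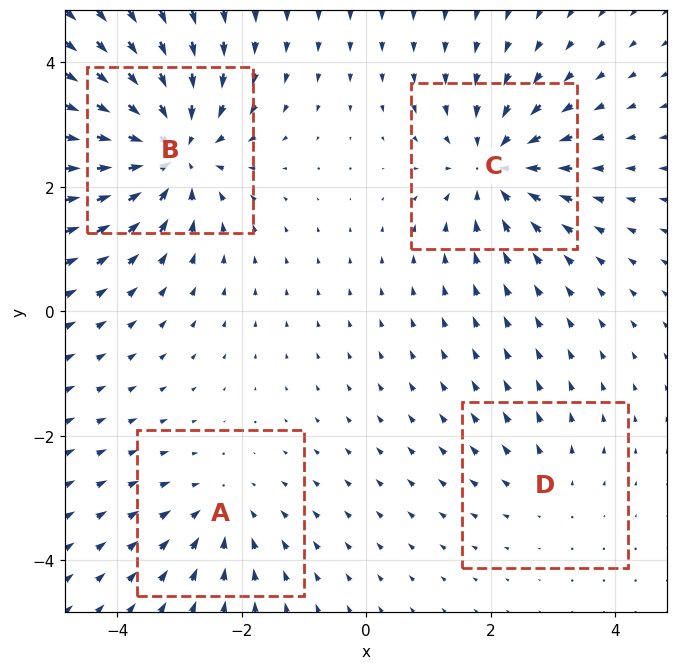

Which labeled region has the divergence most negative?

B

Divergence at each region's feature centre — A: about -3, B: about -7, C: about -5, D: about +2. Region B is most negative.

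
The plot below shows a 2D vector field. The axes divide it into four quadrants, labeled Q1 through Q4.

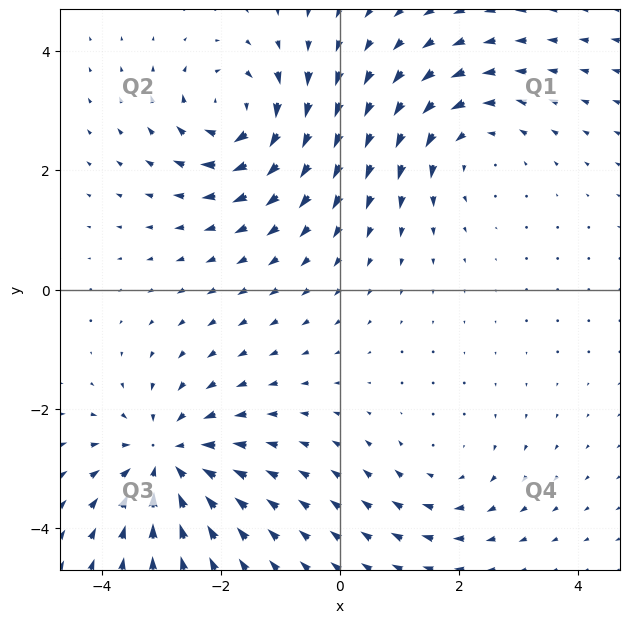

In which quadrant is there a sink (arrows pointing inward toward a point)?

The sink sits at approximately (-2.9, -2.8), which lies in quadrant Q3. The divergence there is about -5, negative as expected for a sink.

Q3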